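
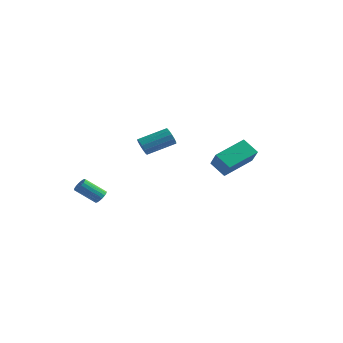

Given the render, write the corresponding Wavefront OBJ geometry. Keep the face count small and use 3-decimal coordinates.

v -3.413 2.366 2.451
v -3.047 2.341 1.89
v -1.822 3.71 2.628
v -2.187 3.734 3.189
v -3.31 2.606 1.834
v -2.084 3.975 2.572
v -3.605 2.795 1.974
v -2.38 4.164 2.712
v -3.839 2.848 2.265
v -2.614 4.217 3.003
v -3.938 2.747 2.616
v -2.713 4.116 3.354
v -3.87 2.526 2.914
v -2.645 3.895 3.652
v -3.657 2.253 3.065
v -2.432 3.622 3.803
v -3.366 2.016 3.021
v -2.141 3.385 3.759
v -3.09 1.891 2.796
v -1.865 3.259 3.534
v -2.917 1.915 2.462
v -1.691 3.284 3.2
v -2.9 2.083 2.124
v -1.675 3.452 2.862
v 2.649 0.257 3.093
v 3.416 -0.455 4.168
v 3.385 2.161 3.829
v 4.152 1.449 4.903
v 3.628 0.171 2.337
v 4.395 -0.541 3.411
v 4.364 2.075 3.072
v 5.131 1.363 4.147
v -3.221 -2.328 -0.011
v -2.871 -2.288 0.371
v -3.908 -2.952 1.393
v -4.259 -2.992 1.011
v -2.996 -2.074 0.383
v -4.034 -2.737 1.405
v -3.174 -1.917 0.304
v -4.211 -2.581 1.326
v -3.362 -1.855 0.154
v -4.399 -2.519 1.175
v -3.518 -1.902 -0.035
v -4.555 -2.565 0.987
v -3.606 -2.046 -0.218
v -4.643 -2.709 0.804
v -3.606 -2.254 -0.353
v -4.643 -2.918 0.669
v -3.518 -2.48 -0.41
v -4.555 -3.144 0.611
v -3.362 -2.671 -0.376
v -4.399 -3.334 0.646
v -3.174 -2.783 -0.258
v -4.211 -3.447 0.764
v -2.996 -2.792 -0.083
v -4.034 -3.455 0.938
v -2.871 -2.694 0.108
v -3.908 -3.357 1.13
v -2.825 -2.512 0.272
v -3.863 -3.175 1.294
f 2 1 5
f 2 5 3
f 3 5 6
f 3 6 4
f 5 1 7
f 5 7 6
f 6 7 8
f 6 8 4
f 7 1 9
f 7 9 8
f 8 9 10
f 8 10 4
f 9 1 11
f 9 11 10
f 10 11 12
f 10 12 4
f 11 1 13
f 11 13 12
f 12 13 14
f 12 14 4
f 13 1 15
f 13 15 14
f 14 15 16
f 14 16 4
f 15 1 17
f 15 17 16
f 16 17 18
f 16 18 4
f 17 1 19
f 17 19 18
f 18 19 20
f 18 20 4
f 19 1 21
f 19 21 20
f 20 21 22
f 20 22 4
f 21 1 23
f 21 23 22
f 22 23 24
f 22 24 4
f 23 1 2
f 23 2 24
f 24 2 3
f 24 3 4
f 26 28 25
f 29 26 25
f 25 28 27
f 27 29 25
f 26 32 28
f 30 26 29
f 30 32 26
f 28 32 27
f 31 29 27
f 27 32 31
f 31 30 29
f 32 30 31
f 34 33 37
f 34 37 35
f 35 37 38
f 35 38 36
f 37 33 39
f 37 39 38
f 38 39 40
f 38 40 36
f 39 33 41
f 39 41 40
f 40 41 42
f 40 42 36
f 41 33 43
f 41 43 42
f 42 43 44
f 42 44 36
f 43 33 45
f 43 45 44
f 44 45 46
f 44 46 36
f 45 33 47
f 45 47 46
f 46 47 48
f 46 48 36
f 47 33 49
f 47 49 48
f 48 49 50
f 48 50 36
f 49 33 51
f 49 51 50
f 50 51 52
f 50 52 36
f 51 33 53
f 51 53 52
f 52 53 54
f 52 54 36
f 53 33 55
f 53 55 54
f 54 55 56
f 54 56 36
f 55 33 57
f 55 57 56
f 56 57 58
f 56 58 36
f 57 33 59
f 57 59 58
f 58 59 60
f 58 60 36
f 59 33 34
f 59 34 60
f 60 34 35
f 60 35 36



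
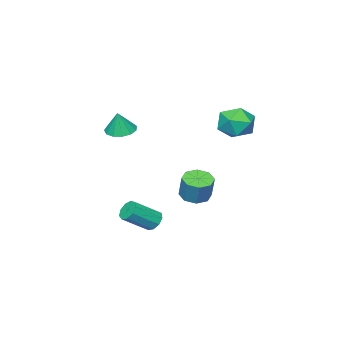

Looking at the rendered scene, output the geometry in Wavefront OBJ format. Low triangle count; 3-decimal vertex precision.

v 1.269 -0.392 -2.844
v 1.69 -0.033 -3.165
v 2.952 -0.628 -2.176
v 2.531 -0.988 -1.856
v 1.53 0.192 -2.825
v 2.792 -0.403 -1.837
v 1.247 0.143 -2.494
v 2.509 -0.452 -1.506
v 0.975 -0.156 -2.327
v 2.237 -0.752 -1.338
v 0.84 -0.566 -2.402
v 2.102 -1.161 -1.413
v 0.906 -0.895 -2.684
v 2.168 -1.49 -1.695
v 1.142 -0.988 -3.041
v 2.404 -1.583 -2.052
v 1.437 -0.803 -3.306
v 2.699 -1.398 -2.317
v 1.654 -0.425 -3.355
v 2.915 -1.021 -2.366
v 1.165 2.217 -0.292
v 1.751 1.675 -0.234
v 2.02 2.101 1.029
v 1.435 2.643 0.972
v 1.948 2.21 -0.457
v 2.218 2.636 0.807
v 1.687 2.75 -0.582
v 1.957 3.175 0.681
v 1.12 2.977 -0.538
v 1.39 3.403 0.725
v 0.58 2.759 -0.349
v 0.849 3.185 0.914
v 0.382 2.224 -0.127
v 0.652 2.65 1.137
v 0.643 1.685 -0.001
v 0.913 2.11 1.262
v 1.21 1.457 -0.045
v 1.48 1.883 1.218
v 1.587 -2.31 3.037
v 2.343 -2.563 2.845
v 1.933 -2.19 4.243
v 2.344 -2.104 2.8
v 2.105 -1.709 2.829
v 1.702 -1.506 2.925
v 1.262 -1.557 3.056
v 0.925 -1.847 3.181
v 0.799 -2.285 3.261
v 0.922 -2.73 3.269
v 1.257 -3.041 3.204
v 1.697 -3.121 3.086
v 2.101 -2.943 2.952
v -1.818 3.286 3.231
v -1.33 3.604 4.144
v -1.45 1.616 3.616
v -0.962 1.934 4.529
v -2.036 2.026 4.429
v -2.264 3.057 4.191
v -0.516 2.163 3.569
v -0.744 3.194 3.331
v -0.525 2.909 4.353
v -1.465 2.825 4.885
v -1.315 2.395 2.875
v -2.255 2.311 3.407
f 2 1 5
f 2 5 3
f 3 5 6
f 3 6 4
f 5 1 7
f 5 7 6
f 6 7 8
f 6 8 4
f 7 1 9
f 7 9 8
f 8 9 10
f 8 10 4
f 9 1 11
f 9 11 10
f 10 11 12
f 10 12 4
f 11 1 13
f 11 13 12
f 12 13 14
f 12 14 4
f 13 1 15
f 13 15 14
f 14 15 16
f 14 16 4
f 15 1 17
f 15 17 16
f 16 17 18
f 16 18 4
f 17 1 19
f 17 19 18
f 18 19 20
f 18 20 4
f 19 1 2
f 19 2 20
f 20 2 3
f 20 3 4
f 22 21 25
f 22 25 23
f 23 25 26
f 23 26 24
f 25 21 27
f 25 27 26
f 26 27 28
f 26 28 24
f 27 21 29
f 27 29 28
f 28 29 30
f 28 30 24
f 29 21 31
f 29 31 30
f 30 31 32
f 30 32 24
f 31 21 33
f 31 33 32
f 32 33 34
f 32 34 24
f 33 21 35
f 33 35 34
f 34 35 36
f 34 36 24
f 35 21 37
f 35 37 36
f 36 37 38
f 36 38 24
f 37 21 22
f 37 22 38
f 38 22 23
f 38 23 24
f 40 39 42
f 40 42 41
f 42 39 43
f 42 43 41
f 43 39 44
f 43 44 41
f 44 39 45
f 44 45 41
f 45 39 46
f 45 46 41
f 46 39 47
f 46 47 41
f 47 39 48
f 47 48 41
f 48 39 49
f 48 49 41
f 49 39 50
f 49 50 41
f 50 39 51
f 50 51 41
f 51 39 40
f 51 40 41
f 52 63 57
f 52 57 53
f 52 53 59
f 52 59 62
f 52 62 63
f 53 57 61
f 57 63 56
f 63 62 54
f 62 59 58
f 59 53 60
f 55 61 56
f 55 56 54
f 55 54 58
f 55 58 60
f 55 60 61
f 56 61 57
f 54 56 63
f 58 54 62
f 60 58 59
f 61 60 53



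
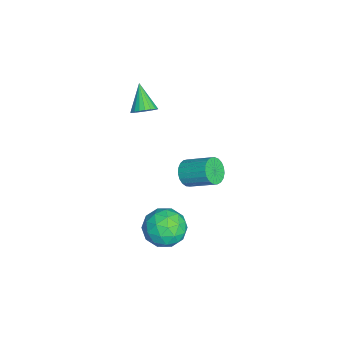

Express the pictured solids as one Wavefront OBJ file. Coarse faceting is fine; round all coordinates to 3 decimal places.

v 3.302 2.114 3.11
v 3.779 2.245 2.587
v 4.275 3.477 3.347
v 3.798 3.346 3.87
v 3.54 2.399 2.493
v 4.036 3.631 3.254
v 3.26 2.504 2.506
v 3.756 3.736 3.267
v 2.987 2.542 2.623
v 3.483 3.773 3.384
v 2.769 2.505 2.824
v 3.264 3.736 3.585
v 2.643 2.401 3.075
v 3.138 3.632 3.836
v 2.63 2.247 3.332
v 3.126 3.479 4.093
v 2.734 2.071 3.55
v 3.23 3.302 4.311
v 2.936 1.902 3.692
v 3.432 3.133 4.453
v 3.202 1.769 3.734
v 3.697 3.001 4.494
v 3.485 1.697 3.667
v 3.98 2.928 4.428
v 3.736 1.696 3.504
v 4.231 2.928 4.265
v 3.912 1.768 3.273
v 4.408 2.999 4.034
v 3.983 1.9 3.014
v 4.478 3.131 3.774
v 3.936 2.069 2.771
v 4.431 3.3 3.532
v -2.281 -0.23 2.191
v -1.868 -0.677 2.493
v -3.419 -0.55 3.269
v -1.806 -0.438 2.63
v -1.826 -0.163 2.691
v -1.924 0.101 2.666
v -2.084 0.308 2.558
v -2.279 0.421 2.387
v -2.473 0.422 2.182
v -2.635 0.311 1.978
v -2.735 0.106 1.812
v -2.757 -0.157 1.71
v -2.696 -0.433 1.692
v -2.564 -0.674 1.76
v -2.383 -0.837 1.903
v -2.184 -0.896 2.095
v -2.002 -0.839 2.304
v 2.464 1.991 -1.668
v 3.321 1.686 -2.365
v 1.699 0.314 -1.875
v 2.556 0.009 -2.572
v 2.756 0.172 -1.455
v 3.229 1.208 -1.328
v 1.791 0.792 -2.912
v 2.264 1.828 -2.785
v 2.905 0.945 -3.134
v 3.501 0.562 -2.234
v 1.519 1.438 -2.006
v 2.115 1.055 -1.106
v 2.96 1.985 -1.998
v 2.06 0.015 -2.242
v 2.178 0.11 -1.585
v 2.682 -0.069 -1.995
v 2.906 1.705 -1.388
v 3.409 1.525 -1.798
v 3.077 0.636 -1.263
v 1.611 0.475 -2.442
v 2.114 0.295 -2.852
v 2.338 2.069 -2.245
v 2.842 1.89 -2.655
v 1.943 1.364 -2.977
v 3.219 1.371 -2.86
v 2.769 0.385 -2.982
v 2.32 0.845 -3.182
v 2.598 1.454 -3.107
v 3.569 1.145 -2.331
v 3.12 0.16 -2.453
v 3.237 0.256 -1.796
v 3.515 0.865 -1.721
v 3.325 0.71 -2.783
v 1.9 1.84 -1.787
v 1.451 0.855 -1.909
v 1.505 1.135 -2.519
v 1.783 1.744 -2.444
v 2.251 1.615 -1.258
v 1.801 0.629 -1.38
v 2.422 0.546 -1.133
v 2.7 1.155 -1.058
v 1.695 1.29 -1.457
f 2 1 5
f 2 5 3
f 3 5 6
f 3 6 4
f 5 1 7
f 5 7 6
f 6 7 8
f 6 8 4
f 7 1 9
f 7 9 8
f 8 9 10
f 8 10 4
f 9 1 11
f 9 11 10
f 10 11 12
f 10 12 4
f 11 1 13
f 11 13 12
f 12 13 14
f 12 14 4
f 13 1 15
f 13 15 14
f 14 15 16
f 14 16 4
f 15 1 17
f 15 17 16
f 16 17 18
f 16 18 4
f 17 1 19
f 17 19 18
f 18 19 20
f 18 20 4
f 19 1 21
f 19 21 20
f 20 21 22
f 20 22 4
f 21 1 23
f 21 23 22
f 22 23 24
f 22 24 4
f 23 1 25
f 23 25 24
f 24 25 26
f 24 26 4
f 25 1 27
f 25 27 26
f 26 27 28
f 26 28 4
f 27 1 29
f 27 29 28
f 28 29 30
f 28 30 4
f 29 1 31
f 29 31 30
f 30 31 32
f 30 32 4
f 31 1 2
f 31 2 32
f 32 2 3
f 32 3 4
f 34 33 36
f 34 36 35
f 36 33 37
f 36 37 35
f 37 33 38
f 37 38 35
f 38 33 39
f 38 39 35
f 39 33 40
f 39 40 35
f 40 33 41
f 40 41 35
f 41 33 42
f 41 42 35
f 42 33 43
f 42 43 35
f 43 33 44
f 43 44 35
f 44 33 45
f 44 45 35
f 45 33 46
f 45 46 35
f 46 33 47
f 46 47 35
f 47 33 48
f 47 48 35
f 48 33 49
f 48 49 35
f 49 33 34
f 49 34 35
f 50 87 66
f 87 61 90
f 66 90 55
f 87 90 66
f 50 66 62
f 66 55 67
f 62 67 51
f 66 67 62
f 50 62 71
f 62 51 72
f 71 72 57
f 62 72 71
f 50 71 83
f 71 57 86
f 83 86 60
f 71 86 83
f 50 83 87
f 83 60 91
f 87 91 61
f 83 91 87
f 51 67 78
f 67 55 81
f 78 81 59
f 67 81 78
f 55 90 68
f 90 61 89
f 68 89 54
f 90 89 68
f 61 91 88
f 91 60 84
f 88 84 52
f 91 84 88
f 60 86 85
f 86 57 73
f 85 73 56
f 86 73 85
f 57 72 77
f 72 51 74
f 77 74 58
f 72 74 77
f 53 79 65
f 79 59 80
f 65 80 54
f 79 80 65
f 53 65 63
f 65 54 64
f 63 64 52
f 65 64 63
f 53 63 70
f 63 52 69
f 70 69 56
f 63 69 70
f 53 70 75
f 70 56 76
f 75 76 58
f 70 76 75
f 53 75 79
f 75 58 82
f 79 82 59
f 75 82 79
f 54 80 68
f 80 59 81
f 68 81 55
f 80 81 68
f 52 64 88
f 64 54 89
f 88 89 61
f 64 89 88
f 56 69 85
f 69 52 84
f 85 84 60
f 69 84 85
f 58 76 77
f 76 56 73
f 77 73 57
f 76 73 77
f 59 82 78
f 82 58 74
f 78 74 51
f 82 74 78



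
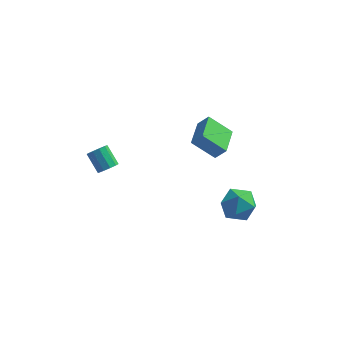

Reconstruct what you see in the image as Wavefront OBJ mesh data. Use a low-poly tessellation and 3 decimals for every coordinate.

v -3.359 -0.828 1.473
v -2.852 -0.585 1.71
v -3.575 0.071 2.584
v -4.081 -0.172 2.347
v -2.974 -0.356 1.437
v -3.697 0.3 2.31
v -3.243 -0.307 1.178
v -3.966 0.349 2.051
v -3.556 -0.458 1.031
v -4.279 0.199 1.904
v -3.794 -0.749 1.054
v -4.517 -0.093 1.927
v -3.865 -1.071 1.236
v -4.588 -0.415 2.11
v -3.743 -1.3 1.51
v -4.466 -0.644 2.383
v -3.474 -1.349 1.769
v -4.197 -0.693 2.642
v -3.161 -1.199 1.916
v -3.884 -0.542 2.789
v -2.923 -0.907 1.893
v -3.646 -0.251 2.766
v 2.946 0.667 -0.727
v 4.07 0.677 -0.767
v 2.91 -0.557 -2.073
v 4.034 -0.547 -2.113
v 3.506 -0.992 -1.224
v 3.529 -0.235 -0.392
v 3.451 0.355 -2.448
v 3.474 1.112 -1.616
v 4.383 0.484 -1.83
v 4.417 -0.348 -1.074
v 2.563 0.468 -1.766
v 2.597 -0.364 -1.01
v 0.594 1.962 1.694
v 1.203 1.936 2.436
v 0.656 3.741 1.708
v 1.264 3.715 2.45
v 1.916 1.925 0.61
v 2.524 1.899 1.352
v 1.977 3.704 0.624
v 2.586 3.678 1.366
f 2 1 5
f 2 5 3
f 3 5 6
f 3 6 4
f 5 1 7
f 5 7 6
f 6 7 8
f 6 8 4
f 7 1 9
f 7 9 8
f 8 9 10
f 8 10 4
f 9 1 11
f 9 11 10
f 10 11 12
f 10 12 4
f 11 1 13
f 11 13 12
f 12 13 14
f 12 14 4
f 13 1 15
f 13 15 14
f 14 15 16
f 14 16 4
f 15 1 17
f 15 17 16
f 16 17 18
f 16 18 4
f 17 1 19
f 17 19 18
f 18 19 20
f 18 20 4
f 19 1 21
f 19 21 20
f 20 21 22
f 20 22 4
f 21 1 2
f 21 2 22
f 22 2 3
f 22 3 4
f 23 34 28
f 23 28 24
f 23 24 30
f 23 30 33
f 23 33 34
f 24 28 32
f 28 34 27
f 34 33 25
f 33 30 29
f 30 24 31
f 26 32 27
f 26 27 25
f 26 25 29
f 26 29 31
f 26 31 32
f 27 32 28
f 25 27 34
f 29 25 33
f 31 29 30
f 32 31 24
f 36 38 35
f 39 36 35
f 35 38 37
f 37 39 35
f 36 42 38
f 40 36 39
f 40 42 36
f 38 42 37
f 41 39 37
f 37 42 41
f 41 40 39
f 42 40 41



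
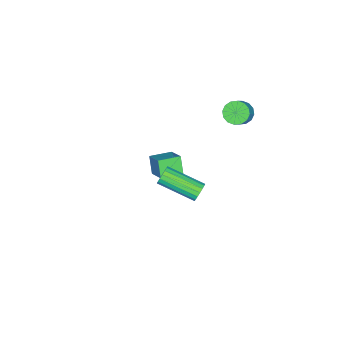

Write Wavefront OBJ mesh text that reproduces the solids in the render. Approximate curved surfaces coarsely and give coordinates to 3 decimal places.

v -2.321 2.965 3.589
v -1.846 3.105 3.094
v -1.044 3.215 3.896
v -1.519 3.075 4.391
v -1.983 3.427 3.187
v -1.18 3.537 3.989
v -2.21 3.626 3.387
v -1.408 3.736 4.189
v -2.468 3.647 3.641
v -1.665 3.758 4.443
v -2.685 3.486 3.882
v -1.883 3.596 4.684
v -2.806 3.185 4.044
v -2.003 3.295 4.846
v -2.796 2.825 4.084
v -1.994 2.935 4.886
v -2.66 2.503 3.991
v -1.857 2.613 4.793
v -2.432 2.304 3.791
v -1.63 2.414 4.593
v -2.175 2.282 3.537
v -1.372 2.393 4.339
v -1.957 2.444 3.296
v -1.155 2.554 4.098
v -1.837 2.745 3.134
v -1.034 2.855 3.936
v 3.498 3.569 2.812
v 3.793 3.445 2.378
v 3.977 1.508 3.053
v 3.682 1.631 3.488
v 3.968 3.522 2.551
v 4.152 1.585 3.227
v 4.036 3.61 2.785
v 4.22 1.673 3.46
v 3.98 3.689 3.025
v 4.164 1.751 3.7
v 3.813 3.739 3.216
v 3.997 1.802 3.891
v 3.575 3.751 3.315
v 3.759 1.814 3.99
v 3.319 3.721 3.298
v 3.503 1.784 3.974
v 3.104 3.656 3.171
v 3.288 1.719 3.846
v 2.979 3.571 2.961
v 3.163 1.634 3.636
v 2.973 3.486 2.717
v 3.157 1.548 3.392
v 3.087 3.419 2.495
v 3.271 1.482 3.17
v 3.296 3.387 2.346
v 3.48 1.449 3.021
v 3.551 3.396 2.303
v 3.735 1.459 2.979
v -3.026 -1.302 -2.634
v -2.33 -0.416 -1.908
v -2.556 -0.905 -3.57
v -1.86 -0.019 -2.844
v -2.08 -2.141 -2.516
v -1.384 -1.255 -1.79
v -1.61 -1.744 -3.452
v -0.914 -0.858 -2.726
f 2 1 5
f 2 5 3
f 3 5 6
f 3 6 4
f 5 1 7
f 5 7 6
f 6 7 8
f 6 8 4
f 7 1 9
f 7 9 8
f 8 9 10
f 8 10 4
f 9 1 11
f 9 11 10
f 10 11 12
f 10 12 4
f 11 1 13
f 11 13 12
f 12 13 14
f 12 14 4
f 13 1 15
f 13 15 14
f 14 15 16
f 14 16 4
f 15 1 17
f 15 17 16
f 16 17 18
f 16 18 4
f 17 1 19
f 17 19 18
f 18 19 20
f 18 20 4
f 19 1 21
f 19 21 20
f 20 21 22
f 20 22 4
f 21 1 23
f 21 23 22
f 22 23 24
f 22 24 4
f 23 1 25
f 23 25 24
f 24 25 26
f 24 26 4
f 25 1 2
f 25 2 26
f 26 2 3
f 26 3 4
f 28 27 31
f 28 31 29
f 29 31 32
f 29 32 30
f 31 27 33
f 31 33 32
f 32 33 34
f 32 34 30
f 33 27 35
f 33 35 34
f 34 35 36
f 34 36 30
f 35 27 37
f 35 37 36
f 36 37 38
f 36 38 30
f 37 27 39
f 37 39 38
f 38 39 40
f 38 40 30
f 39 27 41
f 39 41 40
f 40 41 42
f 40 42 30
f 41 27 43
f 41 43 42
f 42 43 44
f 42 44 30
f 43 27 45
f 43 45 44
f 44 45 46
f 44 46 30
f 45 27 47
f 45 47 46
f 46 47 48
f 46 48 30
f 47 27 49
f 47 49 48
f 48 49 50
f 48 50 30
f 49 27 51
f 49 51 50
f 50 51 52
f 50 52 30
f 51 27 53
f 51 53 52
f 52 53 54
f 52 54 30
f 53 27 28
f 53 28 54
f 54 28 29
f 54 29 30
f 56 58 55
f 59 56 55
f 55 58 57
f 57 59 55
f 56 62 58
f 60 56 59
f 60 62 56
f 58 62 57
f 61 59 57
f 57 62 61
f 61 60 59
f 62 60 61



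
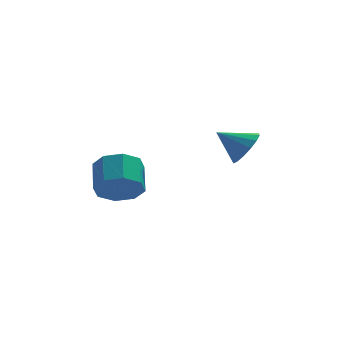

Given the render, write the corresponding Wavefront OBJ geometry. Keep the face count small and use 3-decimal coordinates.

v 1.78 0.329 1.044
v 2.229 0.206 1.719
v 0.74 0.551 1.776
v 2.261 0.622 1.64
v 2.165 0.959 1.401
v 1.965 1.128 1.067
v 1.716 1.082 0.726
v 1.484 0.835 0.471
v 1.331 0.453 0.369
v 1.298 0.037 0.448
v 1.394 -0.3 0.687
v 1.594 -0.469 1.022
v 1.843 -0.424 1.362
v 2.076 -0.177 1.618
v -2.75 -0.194 -0.592
v -2.005 -0.507 -0.133
v -1.964 0.62 0.571
v -2.71 0.934 0.112
v -1.83 -0.146 -0.721
v -1.79 0.981 -0.017
v -2.195 0.187 -1.234
v -2.155 1.315 -0.529
v -2.885 0.297 -1.37
v -2.845 1.425 -0.666
v -3.496 0.12 -1.051
v -3.455 1.247 -0.347
v -3.67 -0.241 -0.463
v -3.63 0.886 0.241
v -3.305 -0.575 0.049
v -3.265 0.553 0.754
v -2.615 -0.685 0.186
v -2.575 0.443 0.89
f 2 1 4
f 2 4 3
f 4 1 5
f 4 5 3
f 5 1 6
f 5 6 3
f 6 1 7
f 6 7 3
f 7 1 8
f 7 8 3
f 8 1 9
f 8 9 3
f 9 1 10
f 9 10 3
f 10 1 11
f 10 11 3
f 11 1 12
f 11 12 3
f 12 1 13
f 12 13 3
f 13 1 14
f 13 14 3
f 14 1 2
f 14 2 3
f 16 15 19
f 16 19 17
f 17 19 20
f 17 20 18
f 19 15 21
f 19 21 20
f 20 21 22
f 20 22 18
f 21 15 23
f 21 23 22
f 22 23 24
f 22 24 18
f 23 15 25
f 23 25 24
f 24 25 26
f 24 26 18
f 25 15 27
f 25 27 26
f 26 27 28
f 26 28 18
f 27 15 29
f 27 29 28
f 28 29 30
f 28 30 18
f 29 15 31
f 29 31 30
f 30 31 32
f 30 32 18
f 31 15 16
f 31 16 32
f 32 16 17
f 32 17 18



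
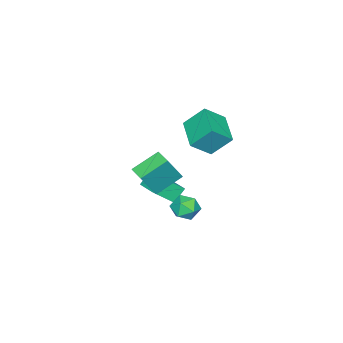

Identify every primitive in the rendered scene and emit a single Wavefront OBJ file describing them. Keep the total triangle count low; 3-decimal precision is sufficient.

v -2.686 0.79 3.993
v -3.219 1.847 5.254
v -3.728 1.509 2.95
v -4.26 2.567 4.212
v -1.22 2.153 3.468
v -1.752 3.211 4.73
v -2.261 2.873 2.426
v -2.794 3.93 3.687
v -2.989 1.252 -2.378
v -2.399 1.757 -1.82
v -1.801 0.883 -3.3
v -1.211 1.388 -2.742
v -1.597 0.575 -2.417
v -2.331 0.803 -1.848
v -1.869 1.837 -3.272
v -2.603 2.065 -2.703
v -1.706 2.119 -2.373
v -1.539 1.339 -1.844
v -2.661 1.301 -3.276
v -2.494 0.521 -2.747
v -2.077 0.535 0.543
v -1.085 0.174 2.323
v -1.563 1.469 0.446
v -0.571 1.107 2.226
v -0.689 -0.327 -0.406
v 0.303 -0.689 1.374
v -0.175 0.606 -0.503
v 0.817 0.245 1.277
v -4.437 -1.782 -4.132
v -3.532 -2.666 -3.012
v -5.219 -1.541 -3.309
v -4.313 -2.424 -2.189
v -3.547 -0.336 -3.711
v -2.641 -1.219 -2.591
v -4.328 -0.094 -2.888
v -3.423 -0.978 -1.768
f 2 4 1
f 5 2 1
f 1 4 3
f 3 5 1
f 2 8 4
f 6 2 5
f 6 8 2
f 4 8 3
f 7 5 3
f 3 8 7
f 7 6 5
f 8 6 7
f 9 20 14
f 9 14 10
f 9 10 16
f 9 16 19
f 9 19 20
f 10 14 18
f 14 20 13
f 20 19 11
f 19 16 15
f 16 10 17
f 12 18 13
f 12 13 11
f 12 11 15
f 12 15 17
f 12 17 18
f 13 18 14
f 11 13 20
f 15 11 19
f 17 15 16
f 18 17 10
f 22 24 21
f 25 22 21
f 21 24 23
f 23 25 21
f 22 28 24
f 26 22 25
f 26 28 22
f 24 28 23
f 27 25 23
f 23 28 27
f 27 26 25
f 28 26 27
f 30 32 29
f 33 30 29
f 29 32 31
f 31 33 29
f 30 36 32
f 34 30 33
f 34 36 30
f 32 36 31
f 35 33 31
f 31 36 35
f 35 34 33
f 36 34 35



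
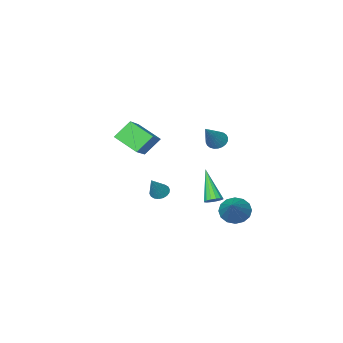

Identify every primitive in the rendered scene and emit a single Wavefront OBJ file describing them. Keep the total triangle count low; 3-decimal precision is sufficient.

v 2.048 1.141 2.785
v 1.226 1.282 3.648
v 1.536 2.293 2.11
v 0.714 2.434 2.973
v 3.146 2.146 3.667
v 2.324 2.287 4.53
v 2.634 3.298 2.992
v 1.812 3.439 3.855
v -3.255 3.069 -2.859
v -2.616 2.543 -2.925
v -2.205 4.191 -1.641
v -2.557 2.83 -3.24
v -2.686 3.181 -3.452
v -2.966 3.502 -3.506
v -3.324 3.707 -3.386
v -3.664 3.741 -3.125
v -3.894 3.595 -2.792
v -3.952 3.309 -2.478
v -3.824 2.958 -2.265
v -3.544 2.637 -2.212
v -3.186 2.432 -2.332
v -2.846 2.398 -2.593
v -3.617 0.724 -3.297
v -3.25 0.41 -3.463
v -3.983 -0.544 -1.703
v -3.128 0.579 -3.301
v -3.137 0.786 -3.138
v -3.274 0.977 -3.018
v -3.503 1.1 -2.972
v -3.763 1.122 -3.014
v -3.983 1.038 -3.132
v -4.106 0.869 -3.294
v -4.097 0.661 -3.457
v -3.96 0.471 -3.577
v -3.731 0.348 -3.623
v -3.471 0.326 -3.581
v -3.839 0.641 0.926
v -3.485 0.893 0.526
v -2.741 1.179 2.234
v -3.629 1.066 0.575
v -3.804 1.175 0.677
v -3.984 1.203 0.817
v -4.143 1.145 0.974
v -4.255 1.01 1.124
v -4.304 0.82 1.243
v -4.282 0.602 1.314
v -4.192 0.39 1.326
v -4.049 0.217 1.277
v -3.874 0.108 1.175
v -3.694 0.08 1.035
v -3.535 0.138 0.878
v -3.423 0.272 0.729
v -3.374 0.463 0.609
v -3.396 0.681 0.538
v 0.128 1.437 -1.226
v 0.574 1.35 -1.479
v 0.852 1.803 -0.074
v 0.532 1.573 -1.524
v 0.41 1.769 -1.509
v 0.232 1.9 -1.439
v 0.033 1.938 -1.326
v -0.147 1.878 -1.194
v -0.272 1.729 -1.068
v -0.318 1.523 -0.973
v -0.276 1.3 -0.929
v -0.155 1.104 -0.943
v 0.023 0.974 -1.014
v 0.222 0.935 -1.126
v 0.402 0.996 -1.259
v 0.527 1.144 -1.385
f 2 4 1
f 5 2 1
f 1 4 3
f 3 5 1
f 2 8 4
f 6 2 5
f 6 8 2
f 4 8 3
f 7 5 3
f 3 8 7
f 7 6 5
f 8 6 7
f 10 9 12
f 10 12 11
f 12 9 13
f 12 13 11
f 13 9 14
f 13 14 11
f 14 9 15
f 14 15 11
f 15 9 16
f 15 16 11
f 16 9 17
f 16 17 11
f 17 9 18
f 17 18 11
f 18 9 19
f 18 19 11
f 19 9 20
f 19 20 11
f 20 9 21
f 20 21 11
f 21 9 22
f 21 22 11
f 22 9 10
f 22 10 11
f 24 23 26
f 24 26 25
f 26 23 27
f 26 27 25
f 27 23 28
f 27 28 25
f 28 23 29
f 28 29 25
f 29 23 30
f 29 30 25
f 30 23 31
f 30 31 25
f 31 23 32
f 31 32 25
f 32 23 33
f 32 33 25
f 33 23 34
f 33 34 25
f 34 23 35
f 34 35 25
f 35 23 36
f 35 36 25
f 36 23 24
f 36 24 25
f 38 37 40
f 38 40 39
f 40 37 41
f 40 41 39
f 41 37 42
f 41 42 39
f 42 37 43
f 42 43 39
f 43 37 44
f 43 44 39
f 44 37 45
f 44 45 39
f 45 37 46
f 45 46 39
f 46 37 47
f 46 47 39
f 47 37 48
f 47 48 39
f 48 37 49
f 48 49 39
f 49 37 50
f 49 50 39
f 50 37 51
f 50 51 39
f 51 37 52
f 51 52 39
f 52 37 53
f 52 53 39
f 53 37 54
f 53 54 39
f 54 37 38
f 54 38 39
f 56 55 58
f 56 58 57
f 58 55 59
f 58 59 57
f 59 55 60
f 59 60 57
f 60 55 61
f 60 61 57
f 61 55 62
f 61 62 57
f 62 55 63
f 62 63 57
f 63 55 64
f 63 64 57
f 64 55 65
f 64 65 57
f 65 55 66
f 65 66 57
f 66 55 67
f 66 67 57
f 67 55 68
f 67 68 57
f 68 55 69
f 68 69 57
f 69 55 70
f 69 70 57
f 70 55 56
f 70 56 57



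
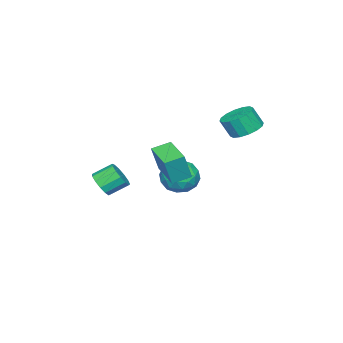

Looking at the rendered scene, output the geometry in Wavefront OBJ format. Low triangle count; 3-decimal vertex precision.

v 2.675 -1.845 0.138
v 3.334 -1.717 0.692
v 2.583 -0.906 1.396
v 1.925 -1.035 0.842
v 3.377 -1.374 0.344
v 2.627 -0.563 1.048
v 3.198 -1.182 -0.07
v 2.447 -0.371 0.634
v 2.852 -1.199 -0.417
v 2.102 -0.389 0.287
v 2.451 -1.423 -0.588
v 1.7 -0.612 0.116
v 2.12 -1.78 -0.529
v 1.37 -0.969 0.175
v 1.966 -2.158 -0.258
v 1.216 -1.347 0.446
v 2.037 -2.437 0.139
v 1.287 -1.626 0.843
v 2.311 -2.528 0.536
v 1.56 -1.717 1.24
v 2.7 -2.402 0.806
v 1.949 -1.592 1.51
v 3.081 -2.1 0.864
v 2.331 -1.289 1.568
v -3.793 3.368 3.209
v -2.792 3.565 3.068
v -2.526 3.029 4.211
v -3.527 2.832 4.351
v -2.984 3.996 3.315
v -2.718 3.46 4.458
v -3.393 4.26 3.534
v -3.127 3.724 4.677
v -3.909 4.284 3.665
v -3.643 3.748 4.808
v -4.394 4.063 3.674
v -4.128 3.527 4.817
v -4.718 3.656 3.559
v -4.452 3.12 4.702
v -4.794 3.171 3.349
v -4.528 2.635 4.492
v -4.602 2.74 3.102
v -4.336 2.204 4.245
v -4.193 2.476 2.883
v -3.927 1.94 4.026
v -3.677 2.452 2.752
v -3.411 1.916 3.895
v -3.192 2.673 2.743
v -2.926 2.137 3.886
v -2.868 3.08 2.858
v -2.602 2.544 4.001
v 1.516 2.41 2.568
v 2.019 2.274 4.207
v 2.646 4.022 2.356
v 3.149 3.886 3.995
v 2.391 1.754 2.245
v 2.894 1.618 3.884
v 3.521 3.366 2.033
v 4.024 3.23 3.672
v -5.108 -1.002 -1.912
v -4.435 -0.236 -1.187
v -3.445 -2.084 -2.313
v -2.772 -1.318 -1.588
v -3.617 -2.084 -1.073
v -4.645 -1.415 -0.826
v -3.235 -0.905 -2.674
v -4.263 -0.236 -2.427
v -3.277 -0.176 -1.658
v -3.514 -0.905 -0.669
v -4.366 -1.415 -2.831
v -4.603 -2.144 -1.842
v -4.918 -0.524 -1.515
v -2.962 -1.796 -1.985
v -3.459 -2.246 -1.683
v -3.064 -1.796 -1.257
v -5.041 -1.217 -1.302
v -4.645 -0.767 -0.876
v -4.165 -1.853 -0.809
v -3.235 -1.553 -2.624
v -2.839 -1.103 -2.198
v -4.816 -0.524 -2.243
v -4.421 -0.074 -1.817
v -3.715 -0.467 -2.691
v -3.842 -0.038 -1.365
v -2.864 -0.674 -1.601
v -3.136 -0.432 -2.239
v -3.74 -0.038 -2.094
v -3.98 -0.467 -0.784
v -3.003 -1.103 -1.019
v -3.5 -1.553 -0.717
v -4.104 -1.16 -0.571
v -3.3 -0.431 -1.061
v -4.877 -1.217 -2.481
v -3.9 -1.853 -2.716
v -3.776 -1.16 -2.929
v -4.38 -0.767 -2.783
v -5.016 -1.646 -1.899
v -4.038 -2.282 -2.135
v -4.14 -2.282 -1.406
v -4.744 -1.888 -1.261
v -4.58 -1.889 -2.439
f 2 1 5
f 2 5 3
f 3 5 6
f 3 6 4
f 5 1 7
f 5 7 6
f 6 7 8
f 6 8 4
f 7 1 9
f 7 9 8
f 8 9 10
f 8 10 4
f 9 1 11
f 9 11 10
f 10 11 12
f 10 12 4
f 11 1 13
f 11 13 12
f 12 13 14
f 12 14 4
f 13 1 15
f 13 15 14
f 14 15 16
f 14 16 4
f 15 1 17
f 15 17 16
f 16 17 18
f 16 18 4
f 17 1 19
f 17 19 18
f 18 19 20
f 18 20 4
f 19 1 21
f 19 21 20
f 20 21 22
f 20 22 4
f 21 1 23
f 21 23 22
f 22 23 24
f 22 24 4
f 23 1 2
f 23 2 24
f 24 2 3
f 24 3 4
f 26 25 29
f 26 29 27
f 27 29 30
f 27 30 28
f 29 25 31
f 29 31 30
f 30 31 32
f 30 32 28
f 31 25 33
f 31 33 32
f 32 33 34
f 32 34 28
f 33 25 35
f 33 35 34
f 34 35 36
f 34 36 28
f 35 25 37
f 35 37 36
f 36 37 38
f 36 38 28
f 37 25 39
f 37 39 38
f 38 39 40
f 38 40 28
f 39 25 41
f 39 41 40
f 40 41 42
f 40 42 28
f 41 25 43
f 41 43 42
f 42 43 44
f 42 44 28
f 43 25 45
f 43 45 44
f 44 45 46
f 44 46 28
f 45 25 47
f 45 47 46
f 46 47 48
f 46 48 28
f 47 25 49
f 47 49 48
f 48 49 50
f 48 50 28
f 49 25 26
f 49 26 50
f 50 26 27
f 50 27 28
f 52 54 51
f 55 52 51
f 51 54 53
f 53 55 51
f 52 58 54
f 56 52 55
f 56 58 52
f 54 58 53
f 57 55 53
f 53 58 57
f 57 56 55
f 58 56 57
f 59 96 75
f 96 70 99
f 75 99 64
f 96 99 75
f 59 75 71
f 75 64 76
f 71 76 60
f 75 76 71
f 59 71 80
f 71 60 81
f 80 81 66
f 71 81 80
f 59 80 92
f 80 66 95
f 92 95 69
f 80 95 92
f 59 92 96
f 92 69 100
f 96 100 70
f 92 100 96
f 60 76 87
f 76 64 90
f 87 90 68
f 76 90 87
f 64 99 77
f 99 70 98
f 77 98 63
f 99 98 77
f 70 100 97
f 100 69 93
f 97 93 61
f 100 93 97
f 69 95 94
f 95 66 82
f 94 82 65
f 95 82 94
f 66 81 86
f 81 60 83
f 86 83 67
f 81 83 86
f 62 88 74
f 88 68 89
f 74 89 63
f 88 89 74
f 62 74 72
f 74 63 73
f 72 73 61
f 74 73 72
f 62 72 79
f 72 61 78
f 79 78 65
f 72 78 79
f 62 79 84
f 79 65 85
f 84 85 67
f 79 85 84
f 62 84 88
f 84 67 91
f 88 91 68
f 84 91 88
f 63 89 77
f 89 68 90
f 77 90 64
f 89 90 77
f 61 73 97
f 73 63 98
f 97 98 70
f 73 98 97
f 65 78 94
f 78 61 93
f 94 93 69
f 78 93 94
f 67 85 86
f 85 65 82
f 86 82 66
f 85 82 86
f 68 91 87
f 91 67 83
f 87 83 60
f 91 83 87



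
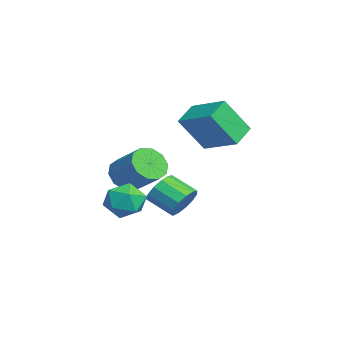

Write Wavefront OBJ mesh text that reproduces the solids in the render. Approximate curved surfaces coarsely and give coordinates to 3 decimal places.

v -0.915 -0.251 -3.389
v -0.535 -0.891 -3.895
v -1.285 -1.889 -3.197
v -1.665 -1.249 -2.691
v -0.236 -0.833 -3.49
v -0.985 -1.83 -2.792
v -0.152 -0.59 -3.053
v -0.902 -1.587 -2.355
v -0.31 -0.239 -2.723
v -1.06 -1.236 -2.024
v -0.661 0.108 -2.604
v -1.411 -0.89 -1.906
v -1.092 0.34 -2.735
v -1.842 -0.657 -2.036
v -1.467 0.385 -3.073
v -2.217 -0.612 -2.375
v -1.667 0.228 -3.512
v -2.417 -0.769 -2.813
v -1.628 -0.081 -3.912
v -2.378 -1.079 -3.213
v -1.363 -0.445 -4.146
v -2.112 -1.442 -3.447
v -0.955 -0.747 -4.14
v -1.705 -1.744 -3.441
v -1.455 1.291 0.553
v -1.294 0.132 2.261
v -0.055 2.495 1.239
v 0.107 1.336 2.946
v -0.547 0.564 -0.026
v -0.385 -0.595 1.681
v 0.854 1.768 0.659
v 1.015 0.609 2.367
v 2.509 -2.645 -1.399
v 3.151 -2.552 -2.158
v 3.349 -3.908 -0.842
v 3.991 -3.815 -1.601
v 3.964 -3.122 -0.882
v 3.444 -2.341 -1.226
v 3.056 -4.119 -1.774
v 2.536 -3.338 -2.118
v 3.489 -3.463 -2.389
v 4.051 -2.847 -1.839
v 2.449 -3.613 -1.161
v 3.011 -2.997 -0.611
v -1.876 -2.671 -1.917
v -1.18 -2.849 -2.554
v 0.013 -1.946 -1.5
v -0.684 -1.769 -0.863
v -1.438 -2.335 -2.702
v -0.245 -1.432 -1.648
v -1.863 -1.95 -2.55
v -0.67 -1.047 -1.496
v -2.293 -1.841 -2.157
v -1.1 -0.938 -1.103
v -2.565 -2.049 -1.672
v -1.372 -1.146 -0.618
v -2.573 -2.494 -1.28
v -1.38 -1.591 -0.226
v -2.315 -3.008 -1.132
v -1.122 -2.105 -0.078
v -1.89 -3.393 -1.284
v -0.697 -2.49 -0.23
v -1.46 -3.502 -1.677
v -0.267 -2.599 -0.623
v -1.188 -3.294 -2.162
v 0.005 -2.391 -1.108
f 2 1 5
f 2 5 3
f 3 5 6
f 3 6 4
f 5 1 7
f 5 7 6
f 6 7 8
f 6 8 4
f 7 1 9
f 7 9 8
f 8 9 10
f 8 10 4
f 9 1 11
f 9 11 10
f 10 11 12
f 10 12 4
f 11 1 13
f 11 13 12
f 12 13 14
f 12 14 4
f 13 1 15
f 13 15 14
f 14 15 16
f 14 16 4
f 15 1 17
f 15 17 16
f 16 17 18
f 16 18 4
f 17 1 19
f 17 19 18
f 18 19 20
f 18 20 4
f 19 1 21
f 19 21 20
f 20 21 22
f 20 22 4
f 21 1 23
f 21 23 22
f 22 23 24
f 22 24 4
f 23 1 2
f 23 2 24
f 24 2 3
f 24 3 4
f 26 28 25
f 29 26 25
f 25 28 27
f 27 29 25
f 26 32 28
f 30 26 29
f 30 32 26
f 28 32 27
f 31 29 27
f 27 32 31
f 31 30 29
f 32 30 31
f 33 44 38
f 33 38 34
f 33 34 40
f 33 40 43
f 33 43 44
f 34 38 42
f 38 44 37
f 44 43 35
f 43 40 39
f 40 34 41
f 36 42 37
f 36 37 35
f 36 35 39
f 36 39 41
f 36 41 42
f 37 42 38
f 35 37 44
f 39 35 43
f 41 39 40
f 42 41 34
f 46 45 49
f 46 49 47
f 47 49 50
f 47 50 48
f 49 45 51
f 49 51 50
f 50 51 52
f 50 52 48
f 51 45 53
f 51 53 52
f 52 53 54
f 52 54 48
f 53 45 55
f 53 55 54
f 54 55 56
f 54 56 48
f 55 45 57
f 55 57 56
f 56 57 58
f 56 58 48
f 57 45 59
f 57 59 58
f 58 59 60
f 58 60 48
f 59 45 61
f 59 61 60
f 60 61 62
f 60 62 48
f 61 45 63
f 61 63 62
f 62 63 64
f 62 64 48
f 63 45 65
f 63 65 64
f 64 65 66
f 64 66 48
f 65 45 46
f 65 46 66
f 66 46 47
f 66 47 48



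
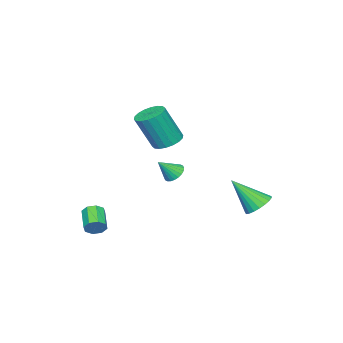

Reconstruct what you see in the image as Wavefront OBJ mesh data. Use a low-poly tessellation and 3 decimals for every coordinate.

v -0.146 -1.465 2.658
v 0.604 -1.079 2.548
v 1.235 -1.75 4.513
v 0.486 -2.135 4.622
v 0.393 -0.809 2.708
v 1.024 -1.48 4.673
v 0.075 -0.669 2.858
v 0.707 -1.339 4.823
v -0.286 -0.686 2.968
v 0.345 -1.357 4.933
v -0.62 -0.858 3.017
v 0.011 -1.528 4.982
v -0.86 -1.15 2.994
v -0.228 -1.82 4.959
v -0.958 -1.504 2.905
v -0.327 -2.174 4.87
v -0.895 -1.85 2.767
v -0.264 -2.521 4.732
v -0.684 -2.12 2.607
v -0.053 -2.791 4.572
v -0.367 -2.261 2.457
v 0.265 -2.931 4.422
v -0.005 -2.243 2.347
v 0.626 -2.914 4.312
v 0.329 -2.072 2.298
v 0.96 -2.742 4.263
v 0.568 -1.78 2.321
v 1.2 -2.45 4.286
v 0.667 -1.426 2.41
v 1.298 -2.096 4.375
v -3.17 2.07 -2.163
v -2.35 2.016 -2.449
v -2.69 0.73 -0.537
v -2.332 2.298 -2.222
v -2.46 2.54 -1.985
v -2.71 2.7 -1.779
v -3.039 2.752 -1.639
v -3.391 2.686 -1.59
v -3.705 2.513 -1.639
v -3.927 2.263 -1.78
v -4.017 1.98 -1.986
v -3.961 1.713 -2.223
v -3.768 1.507 -2.45
v -3.472 1.399 -2.627
v -3.123 1.406 -2.723
v -2.783 1.528 -2.723
v -2.509 1.744 -2.626
v 3.897 -3.11 -2.232
v 4.269 -3.229 -1.777
v 3.335 -3.989 -1.212
v 2.963 -3.87 -1.668
v 4.012 -2.856 -1.701
v 3.078 -3.616 -1.136
v 3.687 -2.632 -1.936
v 2.753 -3.392 -1.372
v 3.486 -2.688 -2.345
v 2.552 -3.448 -1.781
v 3.525 -2.991 -2.688
v 2.591 -3.751 -2.123
v 3.782 -3.364 -2.764
v 2.848 -4.124 -2.199
v 4.107 -3.588 -2.528
v 3.173 -4.348 -1.964
v 4.308 -3.532 -2.119
v 3.374 -4.292 -1.555
v 1.172 -0.269 1.195
v 1.557 0.228 1.154
v 1.888 -0.751 2.085
v 1.397 0.305 1.324
v 1.203 0.294 1.475
v 1.004 0.198 1.583
v 0.831 0.031 1.632
v 0.709 -0.182 1.614
v 0.658 -0.409 1.533
v 0.686 -0.614 1.4
v 0.787 -0.766 1.236
v 0.947 -0.843 1.066
v 1.141 -0.833 0.915
v 1.339 -0.737 0.807
v 1.513 -0.569 0.758
v 1.634 -0.356 0.776
v 1.685 -0.13 0.857
v 1.658 0.075 0.99
f 2 1 5
f 2 5 3
f 3 5 6
f 3 6 4
f 5 1 7
f 5 7 6
f 6 7 8
f 6 8 4
f 7 1 9
f 7 9 8
f 8 9 10
f 8 10 4
f 9 1 11
f 9 11 10
f 10 11 12
f 10 12 4
f 11 1 13
f 11 13 12
f 12 13 14
f 12 14 4
f 13 1 15
f 13 15 14
f 14 15 16
f 14 16 4
f 15 1 17
f 15 17 16
f 16 17 18
f 16 18 4
f 17 1 19
f 17 19 18
f 18 19 20
f 18 20 4
f 19 1 21
f 19 21 20
f 20 21 22
f 20 22 4
f 21 1 23
f 21 23 22
f 22 23 24
f 22 24 4
f 23 1 25
f 23 25 24
f 24 25 26
f 24 26 4
f 25 1 27
f 25 27 26
f 26 27 28
f 26 28 4
f 27 1 29
f 27 29 28
f 28 29 30
f 28 30 4
f 29 1 2
f 29 2 30
f 30 2 3
f 30 3 4
f 32 31 34
f 32 34 33
f 34 31 35
f 34 35 33
f 35 31 36
f 35 36 33
f 36 31 37
f 36 37 33
f 37 31 38
f 37 38 33
f 38 31 39
f 38 39 33
f 39 31 40
f 39 40 33
f 40 31 41
f 40 41 33
f 41 31 42
f 41 42 33
f 42 31 43
f 42 43 33
f 43 31 44
f 43 44 33
f 44 31 45
f 44 45 33
f 45 31 46
f 45 46 33
f 46 31 47
f 46 47 33
f 47 31 32
f 47 32 33
f 49 48 52
f 49 52 50
f 50 52 53
f 50 53 51
f 52 48 54
f 52 54 53
f 53 54 55
f 53 55 51
f 54 48 56
f 54 56 55
f 55 56 57
f 55 57 51
f 56 48 58
f 56 58 57
f 57 58 59
f 57 59 51
f 58 48 60
f 58 60 59
f 59 60 61
f 59 61 51
f 60 48 62
f 60 62 61
f 61 62 63
f 61 63 51
f 62 48 64
f 62 64 63
f 63 64 65
f 63 65 51
f 64 48 49
f 64 49 65
f 65 49 50
f 65 50 51
f 67 66 69
f 67 69 68
f 69 66 70
f 69 70 68
f 70 66 71
f 70 71 68
f 71 66 72
f 71 72 68
f 72 66 73
f 72 73 68
f 73 66 74
f 73 74 68
f 74 66 75
f 74 75 68
f 75 66 76
f 75 76 68
f 76 66 77
f 76 77 68
f 77 66 78
f 77 78 68
f 78 66 79
f 78 79 68
f 79 66 80
f 79 80 68
f 80 66 81
f 80 81 68
f 81 66 82
f 81 82 68
f 82 66 83
f 82 83 68
f 83 66 67
f 83 67 68



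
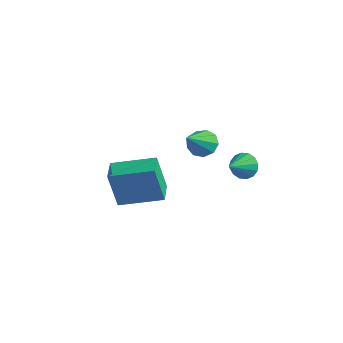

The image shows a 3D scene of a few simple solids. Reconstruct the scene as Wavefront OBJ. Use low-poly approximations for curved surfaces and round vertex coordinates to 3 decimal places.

v -3.515 1.286 -1.949
v -3.051 0.991 -2.558
v -2.905 -0.146 -0.791
v -2.758 1.362 -2.255
v -2.819 1.696 -1.809
v -3.206 1.839 -1.429
v -3.738 1.723 -1.292
v -4.165 1.402 -1.463
v -4.288 1.027 -1.861
v -4.05 0.773 -2.301
v -3.561 0.759 -2.576
v -1.995 2.59 -3.239
v -1.648 2.962 -2.634
v -1.645 1.39 -2.701
v -2.034 2.903 -2.515
v -2.41 2.76 -2.589
v -2.675 2.572 -2.837
v -2.757 2.388 -3.193
v -2.635 2.258 -3.561
v -2.342 2.218 -3.843
v -1.955 2.277 -3.963
v -1.579 2.419 -3.889
v -1.315 2.608 -3.641
v -1.232 2.791 -3.285
v -1.354 2.921 -2.916
v -2.472 -4.367 -3.581
v -2.65 -4.799 -1.616
v -3.468 -3.506 -3.482
v -3.646 -3.939 -1.517
v -1.054 -2.781 -3.103
v -1.232 -3.214 -1.138
v -2.05 -1.921 -3.004
v -2.228 -2.353 -1.039
f 2 1 4
f 2 4 3
f 4 1 5
f 4 5 3
f 5 1 6
f 5 6 3
f 6 1 7
f 6 7 3
f 7 1 8
f 7 8 3
f 8 1 9
f 8 9 3
f 9 1 10
f 9 10 3
f 10 1 11
f 10 11 3
f 11 1 2
f 11 2 3
f 13 12 15
f 13 15 14
f 15 12 16
f 15 16 14
f 16 12 17
f 16 17 14
f 17 12 18
f 17 18 14
f 18 12 19
f 18 19 14
f 19 12 20
f 19 20 14
f 20 12 21
f 20 21 14
f 21 12 22
f 21 22 14
f 22 12 23
f 22 23 14
f 23 12 24
f 23 24 14
f 24 12 25
f 24 25 14
f 25 12 13
f 25 13 14
f 27 29 26
f 30 27 26
f 26 29 28
f 28 30 26
f 27 33 29
f 31 27 30
f 31 33 27
f 29 33 28
f 32 30 28
f 28 33 32
f 32 31 30
f 33 31 32



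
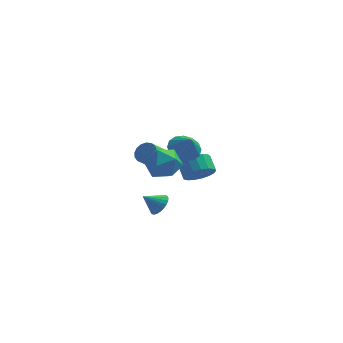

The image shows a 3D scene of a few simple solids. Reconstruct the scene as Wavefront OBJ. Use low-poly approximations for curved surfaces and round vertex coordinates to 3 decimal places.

v 0.031 2.398 0.291
v 0.595 1.728 -0.305
v 0.449 1.702 1.469
v 0.941 2.136 -0.186
v 1.043 2.616 0.061
v 0.874 3.036 0.37
v 0.479 3.286 0.658
v -0.035 3.298 0.848
v -0.532 3.069 0.888
v -0.878 2.66 0.769
v -0.98 2.181 0.522
v -0.811 1.76 0.213
v -0.417 1.51 -0.075
v 0.098 1.498 -0.265
v -1.355 -0.035 -3.147
v -0.833 -0.324 -2.598
v -2.325 -0.205 -2.313
v -0.829 -0.015 -2.531
v -0.905 0.291 -2.557
v -1.05 0.547 -2.673
v -1.241 0.714 -2.862
v -1.449 0.767 -3.093
v -1.643 0.698 -3.333
v -1.793 0.518 -3.544
v -1.877 0.253 -3.695
v -1.881 -0.056 -3.763
v -1.805 -0.361 -3.736
v -1.66 -0.617 -3.62
v -1.469 -0.785 -3.432
v -1.261 -0.838 -3.2
v -1.067 -0.769 -2.96
v -0.917 -0.589 -2.749
v -2.073 -3.844 2.964
v -1.677 -3.172 2.053
v -0.243 -4.268 3.447
v 0.153 -3.596 2.536
v -0.369 -3.076 3.482
v -1.5 -2.814 3.183
v -0.42 -4.626 2.317
v -1.551 -4.364 2.018
v -0.656 -3.656 1.653
v -0.624 -2.698 2.373
v -1.296 -4.742 3.127
v -1.264 -3.784 3.847
v -1.053 -1.014 1.262
v -0.733 -0.617 1.812
v -1.727 -1.67 3.148
v -2.047 -2.066 2.598
v -1.032 -0.433 1.736
v -2.025 -1.486 3.072
v -1.335 -0.381 1.551
v -2.329 -1.434 2.887
v -1.574 -0.475 1.3
v -2.567 -1.528 2.636
v -1.693 -0.692 1.04
v -2.687 -1.745 2.376
v -1.666 -0.982 0.831
v -2.66 -2.035 2.167
v -1.499 -1.28 0.721
v -2.492 -2.333 2.057
v -1.229 -1.517 0.735
v -2.223 -2.57 2.071
v -0.919 -1.638 0.869
v -1.913 -2.691 2.205
v -0.64 -1.617 1.094
v -1.634 -2.669 2.43
v -0.456 -1.457 1.357
v -1.449 -2.51 2.693
v -0.408 -1.195 1.599
v -1.402 -2.248 2.935
v -0.508 -0.892 1.763
v -1.502 -1.945 3.099
v 0.926 3.486 -2.658
v 1.47 3.072 -1.861
v 1.097 3.96 -1.145
v 0.554 4.374 -1.942
v 1.797 3.385 -2.079
v 1.424 4.273 -1.364
v 1.924 3.721 -2.43
v 1.551 4.609 -1.715
v 1.823 4.004 -2.833
v 1.45 4.892 -2.118
v 1.516 4.168 -3.196
v 1.143 5.056 -2.481
v 1.074 4.175 -3.436
v 0.702 5.063 -2.72
v 0.599 4.025 -3.497
v 0.226 4.913 -2.782
v 0.198 3.751 -3.366
v -0.175 4.639 -2.651
v -0.036 3.417 -3.073
v -0.408 4.305 -2.357
v -0.049 3.098 -2.685
v -0.422 3.986 -1.969
v 0.161 2.868 -2.29
v -0.212 3.756 -1.574
v 0.546 2.78 -1.98
v 0.174 3.668 -1.264
v 1.019 2.853 -1.825
v 0.646 3.742 -1.109
f 2 1 4
f 2 4 3
f 4 1 5
f 4 5 3
f 5 1 6
f 5 6 3
f 6 1 7
f 6 7 3
f 7 1 8
f 7 8 3
f 8 1 9
f 8 9 3
f 9 1 10
f 9 10 3
f 10 1 11
f 10 11 3
f 11 1 12
f 11 12 3
f 12 1 13
f 12 13 3
f 13 1 14
f 13 14 3
f 14 1 2
f 14 2 3
f 16 15 18
f 16 18 17
f 18 15 19
f 18 19 17
f 19 15 20
f 19 20 17
f 20 15 21
f 20 21 17
f 21 15 22
f 21 22 17
f 22 15 23
f 22 23 17
f 23 15 24
f 23 24 17
f 24 15 25
f 24 25 17
f 25 15 26
f 25 26 17
f 26 15 27
f 26 27 17
f 27 15 28
f 27 28 17
f 28 15 29
f 28 29 17
f 29 15 30
f 29 30 17
f 30 15 31
f 30 31 17
f 31 15 32
f 31 32 17
f 32 15 16
f 32 16 17
f 33 44 38
f 33 38 34
f 33 34 40
f 33 40 43
f 33 43 44
f 34 38 42
f 38 44 37
f 44 43 35
f 43 40 39
f 40 34 41
f 36 42 37
f 36 37 35
f 36 35 39
f 36 39 41
f 36 41 42
f 37 42 38
f 35 37 44
f 39 35 43
f 41 39 40
f 42 41 34
f 46 45 49
f 46 49 47
f 47 49 50
f 47 50 48
f 49 45 51
f 49 51 50
f 50 51 52
f 50 52 48
f 51 45 53
f 51 53 52
f 52 53 54
f 52 54 48
f 53 45 55
f 53 55 54
f 54 55 56
f 54 56 48
f 55 45 57
f 55 57 56
f 56 57 58
f 56 58 48
f 57 45 59
f 57 59 58
f 58 59 60
f 58 60 48
f 59 45 61
f 59 61 60
f 60 61 62
f 60 62 48
f 61 45 63
f 61 63 62
f 62 63 64
f 62 64 48
f 63 45 65
f 63 65 64
f 64 65 66
f 64 66 48
f 65 45 67
f 65 67 66
f 66 67 68
f 66 68 48
f 67 45 69
f 67 69 68
f 68 69 70
f 68 70 48
f 69 45 71
f 69 71 70
f 70 71 72
f 70 72 48
f 71 45 46
f 71 46 72
f 72 46 47
f 72 47 48
f 74 73 77
f 74 77 75
f 75 77 78
f 75 78 76
f 77 73 79
f 77 79 78
f 78 79 80
f 78 80 76
f 79 73 81
f 79 81 80
f 80 81 82
f 80 82 76
f 81 73 83
f 81 83 82
f 82 83 84
f 82 84 76
f 83 73 85
f 83 85 84
f 84 85 86
f 84 86 76
f 85 73 87
f 85 87 86
f 86 87 88
f 86 88 76
f 87 73 89
f 87 89 88
f 88 89 90
f 88 90 76
f 89 73 91
f 89 91 90
f 90 91 92
f 90 92 76
f 91 73 93
f 91 93 92
f 92 93 94
f 92 94 76
f 93 73 95
f 93 95 94
f 94 95 96
f 94 96 76
f 95 73 97
f 95 97 96
f 96 97 98
f 96 98 76
f 97 73 99
f 97 99 98
f 98 99 100
f 98 100 76
f 99 73 74
f 99 74 100
f 100 74 75
f 100 75 76



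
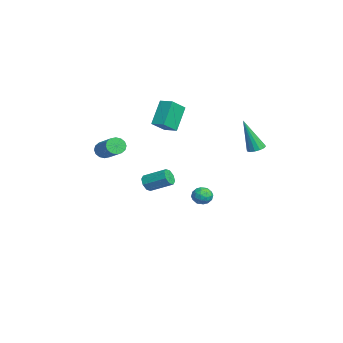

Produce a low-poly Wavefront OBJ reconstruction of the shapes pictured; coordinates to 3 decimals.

v -1.603 -1.583 -1.403
v -1.125 -1.64 -1.669
v -0.639 -0.474 -1.043
v -1.117 -0.417 -0.777
v -1.402 -1.408 -1.884
v -0.916 -0.242 -1.258
v -1.797 -1.279 -1.818
v -1.312 -0.113 -1.192
v -2.079 -1.328 -1.509
v -1.593 -0.162 -0.883
v -2.081 -1.526 -1.137
v -1.595 -0.36 -0.511
v -1.804 -1.758 -0.922
v -1.318 -0.592 -0.296
v -1.408 -1.887 -0.988
v -0.923 -0.721 -0.362
v -1.127 -1.838 -1.297
v -0.641 -0.672 -0.671
v 2.052 -4.037 2.581
v 2.347 -4.301 2.213
v 3.862 -3.806 3.071
v 3.568 -3.543 3.439
v 2.32 -4.042 2.112
v 3.835 -3.547 2.97
v 2.221 -3.781 2.136
v 3.736 -3.287 2.994
v 2.077 -3.589 2.28
v 3.592 -3.095 3.138
v 1.926 -3.518 2.504
v 3.441 -3.023 3.362
v 1.81 -3.585 2.749
v 3.325 -3.091 3.607
v 1.758 -3.774 2.949
v 3.273 -3.279 3.807
v 1.785 -4.033 3.05
v 3.3 -3.538 3.908
v 1.884 -4.293 3.026
v 3.399 -3.799 3.884
v 2.028 -4.485 2.882
v 3.543 -3.991 3.74
v 2.179 -4.557 2.658
v 3.694 -4.062 3.516
v 2.295 -4.489 2.413
v 3.81 -3.995 3.271
v 2.181 3.665 2.424
v 2.536 4.001 2.568
v 2.039 2.995 4.336
v 2.307 4.128 2.596
v 2.043 4.131 2.578
v 1.817 4.009 2.518
v 1.688 3.795 2.434
v 1.691 3.546 2.347
v 1.825 3.328 2.28
v 2.054 3.201 2.253
v 2.318 3.198 2.271
v 2.544 3.32 2.33
v 2.673 3.534 2.415
v 2.67 3.783 2.502
v -2.652 -0.534 2.082
v -3.508 0.013 3.433
v -2.072 0.061 2.209
v -2.928 0.608 3.56
v -2.032 -1.288 2.78
v -2.888 -0.741 4.131
v -1.452 -0.693 2.907
v -2.308 -0.146 4.258
v -2.714 1.855 -3.174
v -2.099 1.735 -3.252
v -2.741 1.205 -2.388
v -2.126 1.085 -2.466
v -2.313 1.65 -2.258
v -2.297 2.052 -2.744
v -2.543 0.888 -2.896
v -2.527 1.29 -3.382
v -1.994 1.137 -3.08
v -1.852 1.609 -2.686
v -2.988 1.331 -2.954
v -2.846 1.803 -2.56
v -2.404 1.852 -3.282
v -2.436 1.088 -2.358
v -2.546 1.42 -2.235
v -2.185 1.35 -2.281
v -2.52 2.039 -2.983
v -2.159 1.968 -3.029
v -2.285 1.918 -2.445
v -2.681 0.972 -2.611
v -2.32 0.901 -2.657
v -2.655 1.59 -3.359
v -2.294 1.52 -3.405
v -2.555 1.022 -3.195
v -1.981 1.43 -3.227
v -1.997 1.048 -2.765
v -2.242 0.932 -3.018
v -2.232 1.168 -3.304
v -1.897 1.707 -2.995
v -1.913 1.325 -2.533
v -2.023 1.657 -2.411
v -2.013 1.894 -2.696
v -1.836 1.356 -2.894
v -2.927 1.615 -3.107
v -2.943 1.233 -2.645
v -2.827 1.046 -2.944
v -2.817 1.283 -3.229
v -2.843 1.892 -2.875
v -2.859 1.51 -2.413
v -2.608 1.772 -2.336
v -2.598 2.008 -2.622
v -3.004 1.584 -2.746
f 2 1 5
f 2 5 3
f 3 5 6
f 3 6 4
f 5 1 7
f 5 7 6
f 6 7 8
f 6 8 4
f 7 1 9
f 7 9 8
f 8 9 10
f 8 10 4
f 9 1 11
f 9 11 10
f 10 11 12
f 10 12 4
f 11 1 13
f 11 13 12
f 12 13 14
f 12 14 4
f 13 1 15
f 13 15 14
f 14 15 16
f 14 16 4
f 15 1 17
f 15 17 16
f 16 17 18
f 16 18 4
f 17 1 2
f 17 2 18
f 18 2 3
f 18 3 4
f 20 19 23
f 20 23 21
f 21 23 24
f 21 24 22
f 23 19 25
f 23 25 24
f 24 25 26
f 24 26 22
f 25 19 27
f 25 27 26
f 26 27 28
f 26 28 22
f 27 19 29
f 27 29 28
f 28 29 30
f 28 30 22
f 29 19 31
f 29 31 30
f 30 31 32
f 30 32 22
f 31 19 33
f 31 33 32
f 32 33 34
f 32 34 22
f 33 19 35
f 33 35 34
f 34 35 36
f 34 36 22
f 35 19 37
f 35 37 36
f 36 37 38
f 36 38 22
f 37 19 39
f 37 39 38
f 38 39 40
f 38 40 22
f 39 19 41
f 39 41 40
f 40 41 42
f 40 42 22
f 41 19 43
f 41 43 42
f 42 43 44
f 42 44 22
f 43 19 20
f 43 20 44
f 44 20 21
f 44 21 22
f 46 45 48
f 46 48 47
f 48 45 49
f 48 49 47
f 49 45 50
f 49 50 47
f 50 45 51
f 50 51 47
f 51 45 52
f 51 52 47
f 52 45 53
f 52 53 47
f 53 45 54
f 53 54 47
f 54 45 55
f 54 55 47
f 55 45 56
f 55 56 47
f 56 45 57
f 56 57 47
f 57 45 58
f 57 58 47
f 58 45 46
f 58 46 47
f 60 62 59
f 63 60 59
f 59 62 61
f 61 63 59
f 60 66 62
f 64 60 63
f 64 66 60
f 62 66 61
f 65 63 61
f 61 66 65
f 65 64 63
f 66 64 65
f 67 104 83
f 104 78 107
f 83 107 72
f 104 107 83
f 67 83 79
f 83 72 84
f 79 84 68
f 83 84 79
f 67 79 88
f 79 68 89
f 88 89 74
f 79 89 88
f 67 88 100
f 88 74 103
f 100 103 77
f 88 103 100
f 67 100 104
f 100 77 108
f 104 108 78
f 100 108 104
f 68 84 95
f 84 72 98
f 95 98 76
f 84 98 95
f 72 107 85
f 107 78 106
f 85 106 71
f 107 106 85
f 78 108 105
f 108 77 101
f 105 101 69
f 108 101 105
f 77 103 102
f 103 74 90
f 102 90 73
f 103 90 102
f 74 89 94
f 89 68 91
f 94 91 75
f 89 91 94
f 70 96 82
f 96 76 97
f 82 97 71
f 96 97 82
f 70 82 80
f 82 71 81
f 80 81 69
f 82 81 80
f 70 80 87
f 80 69 86
f 87 86 73
f 80 86 87
f 70 87 92
f 87 73 93
f 92 93 75
f 87 93 92
f 70 92 96
f 92 75 99
f 96 99 76
f 92 99 96
f 71 97 85
f 97 76 98
f 85 98 72
f 97 98 85
f 69 81 105
f 81 71 106
f 105 106 78
f 81 106 105
f 73 86 102
f 86 69 101
f 102 101 77
f 86 101 102
f 75 93 94
f 93 73 90
f 94 90 74
f 93 90 94
f 76 99 95
f 99 75 91
f 95 91 68
f 99 91 95



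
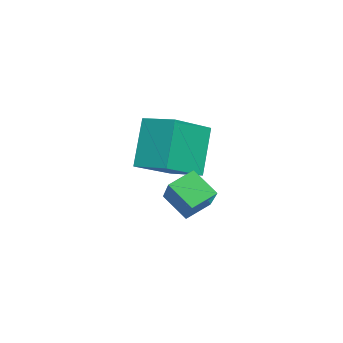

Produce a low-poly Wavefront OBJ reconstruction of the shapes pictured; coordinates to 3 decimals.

v 0.007 -1.577 2.721
v -0.898 -1.341 4.578
v -1.538 -0.455 1.824
v -2.444 -0.218 3.682
v 0.704 -0.462 2.918
v -0.202 -0.225 4.776
v -0.842 0.661 2.022
v -1.747 0.897 3.879
v 0.778 0.971 1.36
v 0.334 0.207 2.172
v 2.559 1.242 2.587
v 2.115 0.478 3.399
v 1.225 0.202 0.881
v 0.781 -0.562 1.693
v 3.006 0.473 2.108
v 2.562 -0.291 2.92
f 2 4 1
f 5 2 1
f 1 4 3
f 3 5 1
f 2 8 4
f 6 2 5
f 6 8 2
f 4 8 3
f 7 5 3
f 3 8 7
f 7 6 5
f 8 6 7
f 10 12 9
f 13 10 9
f 9 12 11
f 11 13 9
f 10 16 12
f 14 10 13
f 14 16 10
f 12 16 11
f 15 13 11
f 11 16 15
f 15 14 13
f 16 14 15



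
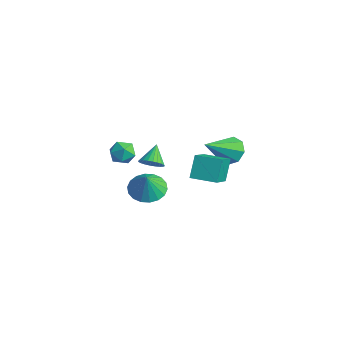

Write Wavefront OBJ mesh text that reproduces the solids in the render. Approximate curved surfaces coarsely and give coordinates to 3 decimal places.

v 0.98 -3.21 0.163
v 1.776 -3.588 -0.218
v 1.38 -3.51 1.297
v 1.887 -3.182 -0.15
v 1.819 -2.781 -0.02
v 1.584 -2.464 0.147
v 1.23 -2.296 0.316
v 0.827 -2.309 0.455
v 0.453 -2.5 0.536
v 0.184 -2.831 0.544
v 0.073 -3.238 0.475
v 0.141 -3.639 0.345
v 0.375 -3.955 0.179
v 0.729 -4.124 0.009
v 1.133 -4.111 -0.13
v 1.507 -3.92 -0.211
v 2.022 -0.962 0.712
v 1.594 -0.373 1.813
v 3.047 -0.133 0.666
v 2.619 0.456 1.767
v 3.101 -2.236 1.813
v 2.673 -1.647 2.914
v 4.126 -1.407 1.767
v 3.698 -0.818 2.868
v -0.898 -2.711 1.414
v -0.288 -3.056 1.672
v -1.552 -3.704 1.628
v -0.942 -4.049 1.886
v -1.245 -3.486 2.272
v -0.84 -2.873 2.14
v -1 -3.887 1.16
v -0.595 -3.274 1.028
v -0.352 -3.784 1.516
v -0.503 -3.536 2.203
v -1.337 -3.224 1.097
v -1.488 -2.976 1.784
v 0.842 1.751 0.763
v 1.127 2.24 1.397
v 1.018 0.049 1.997
v 0.48 2.178 1.404
v 0.044 1.865 1.035
v 0.076 1.486 0.507
v 0.556 1.263 0.129
v 1.204 1.325 0.123
v 1.639 1.638 0.492
v 1.608 2.017 1.02
v -3.407 -0.111 -2.02
v -2.843 -0.089 -1.624
v -4.013 0.611 -1.2
v -2.804 0.125 -1.783
v -2.857 0.302 -1.979
v -2.993 0.417 -2.18
v -3.193 0.451 -2.358
v -3.425 0.4 -2.484
v -3.655 0.27 -2.539
v -3.847 0.083 -2.516
v -3.972 -0.134 -2.417
v -4.011 -0.348 -2.257
v -3.958 -0.525 -2.062
v -3.821 -0.64 -1.86
v -3.622 -0.674 -1.683
v -3.389 -0.622 -1.557
v -3.16 -0.493 -1.502
v -2.968 -0.306 -1.525
f 2 1 4
f 2 4 3
f 4 1 5
f 4 5 3
f 5 1 6
f 5 6 3
f 6 1 7
f 6 7 3
f 7 1 8
f 7 8 3
f 8 1 9
f 8 9 3
f 9 1 10
f 9 10 3
f 10 1 11
f 10 11 3
f 11 1 12
f 11 12 3
f 12 1 13
f 12 13 3
f 13 1 14
f 13 14 3
f 14 1 15
f 14 15 3
f 15 1 16
f 15 16 3
f 16 1 2
f 16 2 3
f 18 20 17
f 21 18 17
f 17 20 19
f 19 21 17
f 18 24 20
f 22 18 21
f 22 24 18
f 20 24 19
f 23 21 19
f 19 24 23
f 23 22 21
f 24 22 23
f 25 36 30
f 25 30 26
f 25 26 32
f 25 32 35
f 25 35 36
f 26 30 34
f 30 36 29
f 36 35 27
f 35 32 31
f 32 26 33
f 28 34 29
f 28 29 27
f 28 27 31
f 28 31 33
f 28 33 34
f 29 34 30
f 27 29 36
f 31 27 35
f 33 31 32
f 34 33 26
f 38 37 40
f 38 40 39
f 40 37 41
f 40 41 39
f 41 37 42
f 41 42 39
f 42 37 43
f 42 43 39
f 43 37 44
f 43 44 39
f 44 37 45
f 44 45 39
f 45 37 46
f 45 46 39
f 46 37 38
f 46 38 39
f 48 47 50
f 48 50 49
f 50 47 51
f 50 51 49
f 51 47 52
f 51 52 49
f 52 47 53
f 52 53 49
f 53 47 54
f 53 54 49
f 54 47 55
f 54 55 49
f 55 47 56
f 55 56 49
f 56 47 57
f 56 57 49
f 57 47 58
f 57 58 49
f 58 47 59
f 58 59 49
f 59 47 60
f 59 60 49
f 60 47 61
f 60 61 49
f 61 47 62
f 61 62 49
f 62 47 63
f 62 63 49
f 63 47 64
f 63 64 49
f 64 47 48
f 64 48 49



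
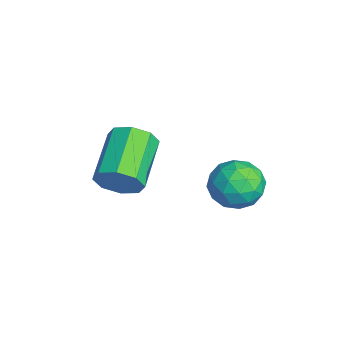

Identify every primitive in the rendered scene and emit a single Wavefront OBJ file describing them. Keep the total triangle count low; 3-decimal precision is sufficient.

v -1.476 0.984 3.584
v -0.812 0.696 3.403
v -2.028 0.084 2.997
v -1.364 -0.204 2.816
v -1.595 -0.216 3.526
v -1.254 0.34 3.889
v -1.586 0.44 2.511
v -1.245 0.996 2.874
v -0.88 0.359 2.74
v -0.885 -0.046 3.367
v -1.955 0.826 3.033
v -1.96 0.421 3.66
v -1.096 0.919 3.545
v -1.744 -0.139 2.855
v -1.88 -0.146 3.272
v -1.49 -0.316 3.165
v -1.356 0.71 3.831
v -0.965 0.54 3.724
v -1.425 0.004 3.796
v -1.875 0.24 2.676
v -1.484 0.07 2.569
v -1.35 1.096 3.235
v -0.96 0.926 3.128
v -1.415 0.776 2.604
v -0.745 0.552 3.049
v -1.069 0.023 2.704
v -1.2 0.401 2.525
v -1 0.728 2.738
v -0.749 0.313 3.417
v -1.073 -0.216 3.072
v -1.208 -0.223 3.489
v -1.008 0.104 3.703
v -0.788 0.115 3.028
v -1.767 0.996 3.328
v -2.091 0.467 2.983
v -1.832 0.676 2.697
v -1.632 1.003 2.911
v -1.771 0.757 3.696
v -2.095 0.228 3.351
v -1.84 0.052 3.662
v -1.64 0.379 3.875
v -2.052 0.665 3.372
v -2.135 -2.321 3.059
v -1.785 -1.952 3.464
v -3.075 -1.39 4.066
v -3.425 -1.759 3.661
v -1.885 -1.722 3.035
v -3.175 -1.159 3.637
v -2.131 -1.842 2.62
v -3.421 -1.28 3.221
v -2.38 -2.243 2.462
v -3.669 -1.681 3.064
v -2.485 -2.69 2.654
v -3.775 -2.128 3.256
v -2.385 -2.921 3.083
v -3.675 -2.358 3.685
v -2.139 -2.8 3.499
v -3.429 -2.238 4.1
v -1.891 -2.399 3.656
v -3.18 -1.837 4.258
f 1 38 17
f 38 12 41
f 17 41 6
f 38 41 17
f 1 17 13
f 17 6 18
f 13 18 2
f 17 18 13
f 1 13 22
f 13 2 23
f 22 23 8
f 13 23 22
f 1 22 34
f 22 8 37
f 34 37 11
f 22 37 34
f 1 34 38
f 34 11 42
f 38 42 12
f 34 42 38
f 2 18 29
f 18 6 32
f 29 32 10
f 18 32 29
f 6 41 19
f 41 12 40
f 19 40 5
f 41 40 19
f 12 42 39
f 42 11 35
f 39 35 3
f 42 35 39
f 11 37 36
f 37 8 24
f 36 24 7
f 37 24 36
f 8 23 28
f 23 2 25
f 28 25 9
f 23 25 28
f 4 30 16
f 30 10 31
f 16 31 5
f 30 31 16
f 4 16 14
f 16 5 15
f 14 15 3
f 16 15 14
f 4 14 21
f 14 3 20
f 21 20 7
f 14 20 21
f 4 21 26
f 21 7 27
f 26 27 9
f 21 27 26
f 4 26 30
f 26 9 33
f 30 33 10
f 26 33 30
f 5 31 19
f 31 10 32
f 19 32 6
f 31 32 19
f 3 15 39
f 15 5 40
f 39 40 12
f 15 40 39
f 7 20 36
f 20 3 35
f 36 35 11
f 20 35 36
f 9 27 28
f 27 7 24
f 28 24 8
f 27 24 28
f 10 33 29
f 33 9 25
f 29 25 2
f 33 25 29
f 44 43 47
f 44 47 45
f 45 47 48
f 45 48 46
f 47 43 49
f 47 49 48
f 48 49 50
f 48 50 46
f 49 43 51
f 49 51 50
f 50 51 52
f 50 52 46
f 51 43 53
f 51 53 52
f 52 53 54
f 52 54 46
f 53 43 55
f 53 55 54
f 54 55 56
f 54 56 46
f 55 43 57
f 55 57 56
f 56 57 58
f 56 58 46
f 57 43 59
f 57 59 58
f 58 59 60
f 58 60 46
f 59 43 44
f 59 44 60
f 60 44 45
f 60 45 46



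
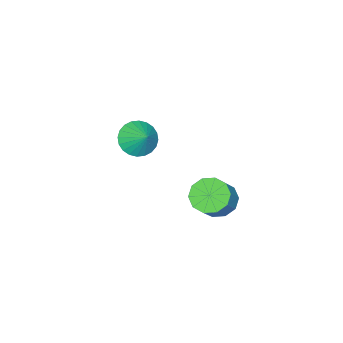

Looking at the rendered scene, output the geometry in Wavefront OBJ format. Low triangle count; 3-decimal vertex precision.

v -1.687 2.949 1.406
v -1.302 3.545 0.957
v -0.408 3.727 1.965
v -0.793 3.131 2.414
v -1.67 3.773 1.242
v -0.776 3.955 2.251
v -2.046 3.686 1.591
v -1.152 3.868 2.599
v -2.284 3.317 1.868
v -1.39 3.499 2.877
v -2.294 2.808 1.969
v -1.4 2.99 2.978
v -2.072 2.353 1.855
v -1.178 2.535 2.863
v -1.704 2.125 1.569
v -0.81 2.307 2.578
v -1.328 2.212 1.221
v -0.434 2.394 2.229
v -1.09 2.581 0.943
v -0.196 2.763 1.952
v -1.08 3.09 0.842
v -0.186 3.272 1.851
v -3.408 -2.048 1.598
v -3.026 -2.69 2.082
v -3.032 -1.292 2.302
v -2.771 -2.611 1.86
v -2.612 -2.446 1.599
v -2.575 -2.221 1.337
v -2.665 -1.969 1.115
v -2.867 -1.729 0.967
v -3.153 -1.538 0.914
v -3.477 -1.425 0.966
v -3.79 -1.406 1.114
v -4.046 -1.485 1.335
v -4.204 -1.65 1.596
v -4.242 -1.875 1.858
v -4.152 -2.127 2.08
v -3.949 -2.366 2.228
v -3.664 -2.558 2.281
v -3.34 -2.671 2.229
f 2 1 5
f 2 5 3
f 3 5 6
f 3 6 4
f 5 1 7
f 5 7 6
f 6 7 8
f 6 8 4
f 7 1 9
f 7 9 8
f 8 9 10
f 8 10 4
f 9 1 11
f 9 11 10
f 10 11 12
f 10 12 4
f 11 1 13
f 11 13 12
f 12 13 14
f 12 14 4
f 13 1 15
f 13 15 14
f 14 15 16
f 14 16 4
f 15 1 17
f 15 17 16
f 16 17 18
f 16 18 4
f 17 1 19
f 17 19 18
f 18 19 20
f 18 20 4
f 19 1 21
f 19 21 20
f 20 21 22
f 20 22 4
f 21 1 2
f 21 2 22
f 22 2 3
f 22 3 4
f 24 23 26
f 24 26 25
f 26 23 27
f 26 27 25
f 27 23 28
f 27 28 25
f 28 23 29
f 28 29 25
f 29 23 30
f 29 30 25
f 30 23 31
f 30 31 25
f 31 23 32
f 31 32 25
f 32 23 33
f 32 33 25
f 33 23 34
f 33 34 25
f 34 23 35
f 34 35 25
f 35 23 36
f 35 36 25
f 36 23 37
f 36 37 25
f 37 23 38
f 37 38 25
f 38 23 39
f 38 39 25
f 39 23 40
f 39 40 25
f 40 23 24
f 40 24 25



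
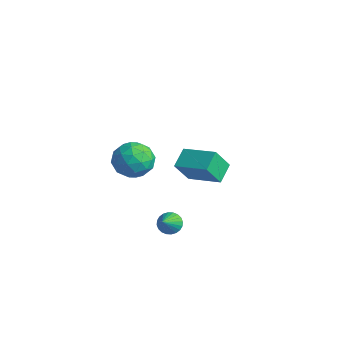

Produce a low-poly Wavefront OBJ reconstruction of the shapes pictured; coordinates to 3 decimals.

v 0.293 -2.529 -2.106
v 0.736 -2.203 -2.131
v 0.867 -3.251 -1.354
v 0.629 -2.117 -1.966
v 0.471 -2.092 -1.823
v 0.287 -2.135 -1.722
v 0.103 -2.237 -1.68
v -0.052 -2.384 -1.703
v -0.154 -2.553 -1.787
v -0.189 -2.718 -1.92
v -0.15 -2.854 -2.081
v -0.043 -2.941 -2.245
v 0.115 -2.965 -2.389
v 0.299 -2.923 -2.489
v 0.483 -2.821 -2.531
v 0.638 -2.674 -2.509
v 0.741 -2.505 -2.425
v 0.775 -2.34 -2.292
v -3.898 0.402 -2.223
v -4.389 1.202 -1.689
v -3.903 1.143 -3.339
v -4.394 1.943 -2.805
v -2.366 1.057 -1.795
v -2.857 1.857 -1.261
v -2.371 1.798 -2.911
v -2.862 2.598 -2.377
v -1.38 -2.739 1.591
v -0.522 -2.879 1.965
v -1.298 -4.101 0.895
v -0.44 -4.241 1.269
v -1.205 -4.242 1.827
v -1.255 -3.401 2.256
v -0.565 -3.579 0.604
v -0.615 -2.738 1.033
v -0.018 -3.398 1.354
v -0.414 -3.808 2.11
v -1.406 -3.172 0.75
v -1.802 -3.582 1.506
v -0.958 -2.69 1.839
v -0.862 -4.29 1.021
v -1.312 -4.291 1.349
v -0.807 -4.373 1.569
v -1.389 -2.996 2.01
v -0.885 -3.078 2.23
v -1.286 -3.88 2.149
v -0.935 -3.902 0.63
v -0.431 -3.984 0.85
v -1.013 -2.607 1.291
v -0.508 -2.689 1.511
v -0.534 -3.1 0.711
v -0.157 -3.077 1.7
v -0.109 -3.877 1.291
v -0.183 -3.488 0.9
v -0.212 -2.994 1.153
v -0.39 -3.317 2.144
v -0.342 -4.118 1.735
v -0.792 -4.119 2.063
v -0.821 -3.624 2.316
v -0.094 -3.623 1.785
v -1.478 -2.862 1.125
v -1.43 -3.663 0.716
v -0.999 -3.356 0.544
v -1.028 -2.861 0.797
v -1.711 -3.103 1.569
v -1.663 -3.903 1.16
v -1.608 -3.986 1.707
v -1.637 -3.492 1.96
v -1.726 -3.357 1.075
f 2 1 4
f 2 4 3
f 4 1 5
f 4 5 3
f 5 1 6
f 5 6 3
f 6 1 7
f 6 7 3
f 7 1 8
f 7 8 3
f 8 1 9
f 8 9 3
f 9 1 10
f 9 10 3
f 10 1 11
f 10 11 3
f 11 1 12
f 11 12 3
f 12 1 13
f 12 13 3
f 13 1 14
f 13 14 3
f 14 1 15
f 14 15 3
f 15 1 16
f 15 16 3
f 16 1 17
f 16 17 3
f 17 1 18
f 17 18 3
f 18 1 2
f 18 2 3
f 20 22 19
f 23 20 19
f 19 22 21
f 21 23 19
f 20 26 22
f 24 20 23
f 24 26 20
f 22 26 21
f 25 23 21
f 21 26 25
f 25 24 23
f 26 24 25
f 27 64 43
f 64 38 67
f 43 67 32
f 64 67 43
f 27 43 39
f 43 32 44
f 39 44 28
f 43 44 39
f 27 39 48
f 39 28 49
f 48 49 34
f 39 49 48
f 27 48 60
f 48 34 63
f 60 63 37
f 48 63 60
f 27 60 64
f 60 37 68
f 64 68 38
f 60 68 64
f 28 44 55
f 44 32 58
f 55 58 36
f 44 58 55
f 32 67 45
f 67 38 66
f 45 66 31
f 67 66 45
f 38 68 65
f 68 37 61
f 65 61 29
f 68 61 65
f 37 63 62
f 63 34 50
f 62 50 33
f 63 50 62
f 34 49 54
f 49 28 51
f 54 51 35
f 49 51 54
f 30 56 42
f 56 36 57
f 42 57 31
f 56 57 42
f 30 42 40
f 42 31 41
f 40 41 29
f 42 41 40
f 30 40 47
f 40 29 46
f 47 46 33
f 40 46 47
f 30 47 52
f 47 33 53
f 52 53 35
f 47 53 52
f 30 52 56
f 52 35 59
f 56 59 36
f 52 59 56
f 31 57 45
f 57 36 58
f 45 58 32
f 57 58 45
f 29 41 65
f 41 31 66
f 65 66 38
f 41 66 65
f 33 46 62
f 46 29 61
f 62 61 37
f 46 61 62
f 35 53 54
f 53 33 50
f 54 50 34
f 53 50 54
f 36 59 55
f 59 35 51
f 55 51 28
f 59 51 55



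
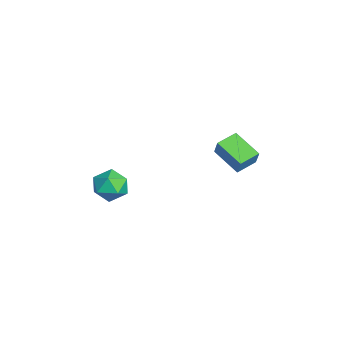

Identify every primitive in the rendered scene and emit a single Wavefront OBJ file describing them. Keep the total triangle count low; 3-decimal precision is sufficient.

v 1.865 -2.35 -0.737
v 2.583 -2.912 -0.133
v 0.597 -3.508 -0.307
v 1.315 -4.07 0.297
v 0.989 -3.076 0.618
v 1.773 -2.361 0.353
v 1.407 -4.059 -0.793
v 2.191 -3.344 -1.058
v 2.3 -3.968 -0.167
v 2.042 -3.361 0.705
v 1.138 -3.059 -1.145
v 0.88 -2.452 -0.273
v -1.151 3.621 0.696
v -0.665 3.706 1.712
v 0.245 4.649 -0.058
v 0.731 4.734 0.959
v -0.471 2.526 0.461
v 0.015 2.611 1.478
v 0.925 3.554 -0.292
v 1.411 3.639 0.724
f 1 12 6
f 1 6 2
f 1 2 8
f 1 8 11
f 1 11 12
f 2 6 10
f 6 12 5
f 12 11 3
f 11 8 7
f 8 2 9
f 4 10 5
f 4 5 3
f 4 3 7
f 4 7 9
f 4 9 10
f 5 10 6
f 3 5 12
f 7 3 11
f 9 7 8
f 10 9 2
f 14 16 13
f 17 14 13
f 13 16 15
f 15 17 13
f 14 20 16
f 18 14 17
f 18 20 14
f 16 20 15
f 19 17 15
f 15 20 19
f 19 18 17
f 20 18 19

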